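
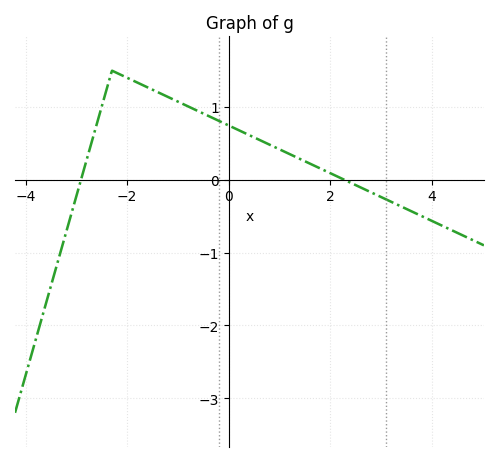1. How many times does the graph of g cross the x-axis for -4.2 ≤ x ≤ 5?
2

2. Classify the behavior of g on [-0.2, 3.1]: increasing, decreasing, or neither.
decreasing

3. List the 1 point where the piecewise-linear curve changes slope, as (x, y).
(-2.3, 1.5)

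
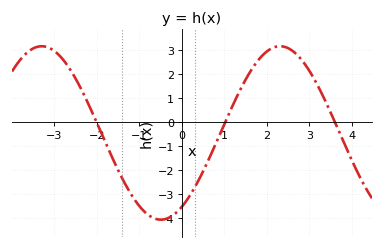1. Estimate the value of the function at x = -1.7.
-1.2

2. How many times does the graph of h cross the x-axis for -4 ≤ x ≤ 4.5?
3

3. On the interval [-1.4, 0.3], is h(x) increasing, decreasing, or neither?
neither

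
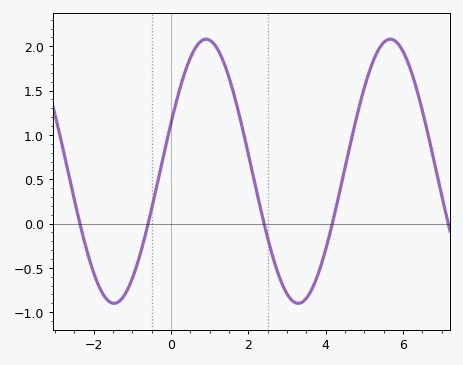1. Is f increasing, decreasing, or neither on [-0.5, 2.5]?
neither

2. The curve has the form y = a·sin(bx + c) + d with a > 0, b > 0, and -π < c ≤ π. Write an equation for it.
y = 1.49sin(1.3x + 0.37) + 0.59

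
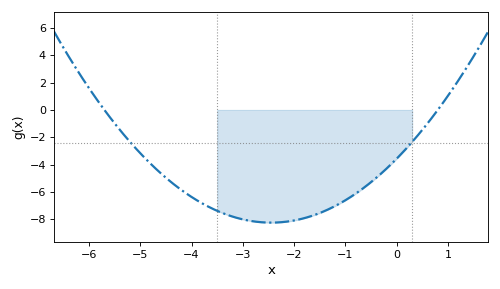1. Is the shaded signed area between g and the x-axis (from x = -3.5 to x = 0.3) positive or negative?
negative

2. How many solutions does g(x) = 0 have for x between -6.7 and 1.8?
2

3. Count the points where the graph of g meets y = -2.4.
2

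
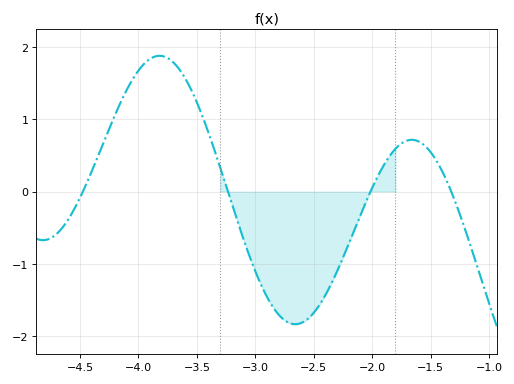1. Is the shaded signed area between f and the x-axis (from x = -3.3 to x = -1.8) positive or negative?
negative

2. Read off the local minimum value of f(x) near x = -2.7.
-1.84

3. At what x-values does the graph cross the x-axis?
-4.48, -3.23, -2.01, -1.32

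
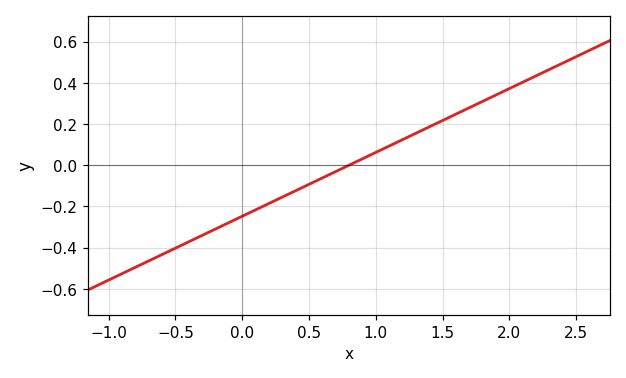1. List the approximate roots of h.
0.8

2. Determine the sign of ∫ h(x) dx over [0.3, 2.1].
positive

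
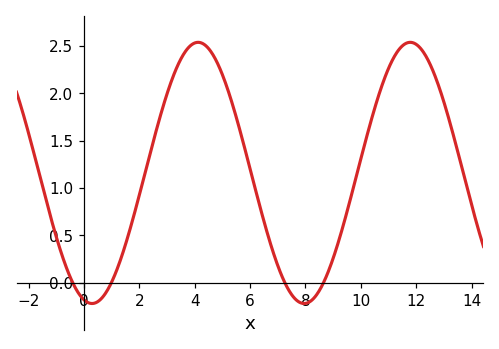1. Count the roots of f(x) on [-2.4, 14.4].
4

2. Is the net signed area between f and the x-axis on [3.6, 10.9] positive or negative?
positive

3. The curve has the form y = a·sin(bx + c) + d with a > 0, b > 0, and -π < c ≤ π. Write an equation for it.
y = 1.38sin(0.82x - 1.81) + 1.16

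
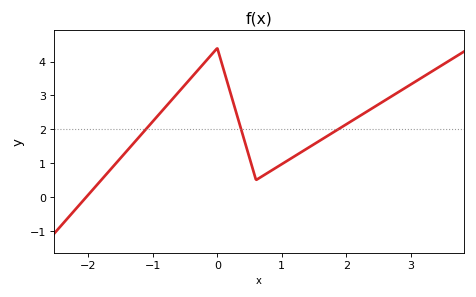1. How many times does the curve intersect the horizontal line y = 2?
3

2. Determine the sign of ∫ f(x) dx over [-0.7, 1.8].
positive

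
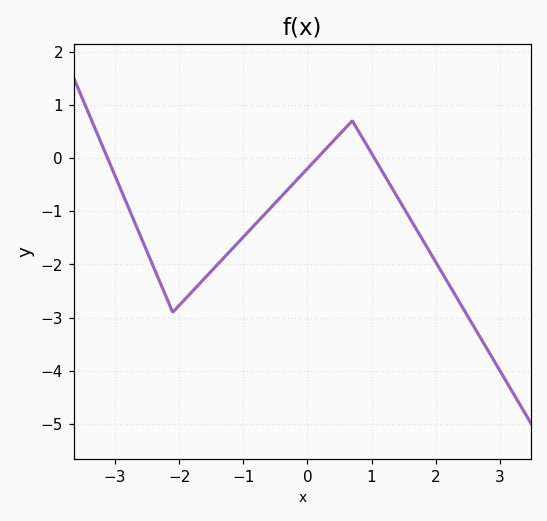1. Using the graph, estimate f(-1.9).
-2.6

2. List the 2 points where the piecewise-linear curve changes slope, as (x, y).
(-2.1, -2.9); (0.7, 0.7)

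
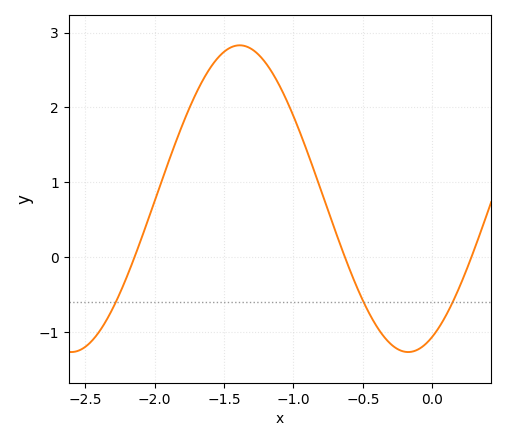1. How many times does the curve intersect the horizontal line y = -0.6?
3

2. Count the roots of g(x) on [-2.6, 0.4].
3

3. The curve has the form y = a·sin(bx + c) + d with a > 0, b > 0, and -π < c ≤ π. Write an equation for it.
y = 2.05sin(2.59x - 1.12) + 0.78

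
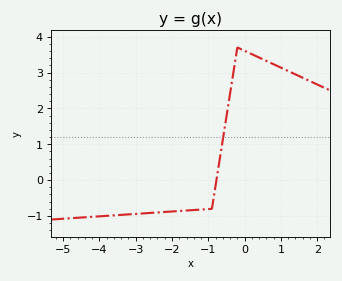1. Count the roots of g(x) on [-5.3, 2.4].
1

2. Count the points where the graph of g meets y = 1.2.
1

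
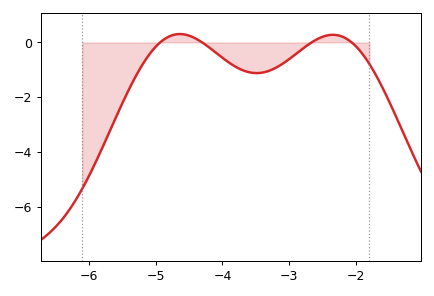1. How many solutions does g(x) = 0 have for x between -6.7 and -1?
4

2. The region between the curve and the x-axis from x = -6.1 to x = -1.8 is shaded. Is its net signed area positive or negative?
negative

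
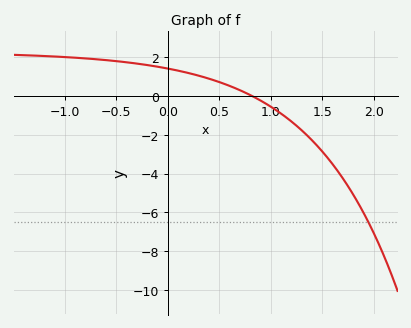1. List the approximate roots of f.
0.819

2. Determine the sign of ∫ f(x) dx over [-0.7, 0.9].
positive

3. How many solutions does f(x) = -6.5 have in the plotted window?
1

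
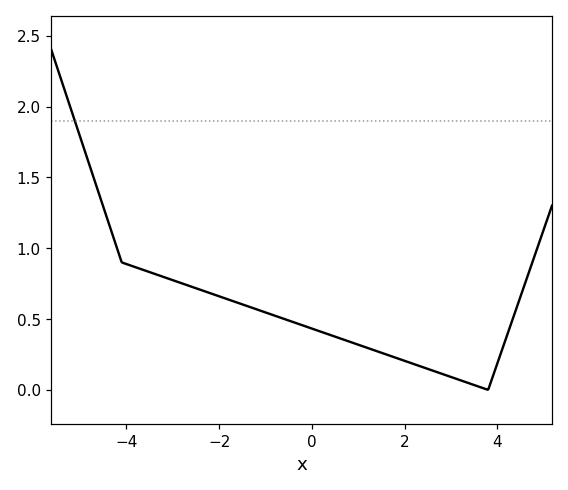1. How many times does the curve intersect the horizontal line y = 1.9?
1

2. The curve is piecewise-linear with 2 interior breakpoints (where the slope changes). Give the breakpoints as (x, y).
(-4.1, 0.9); (3.8, 0)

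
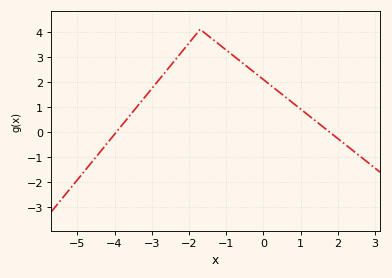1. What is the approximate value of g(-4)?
-0.1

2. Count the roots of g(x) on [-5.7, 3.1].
2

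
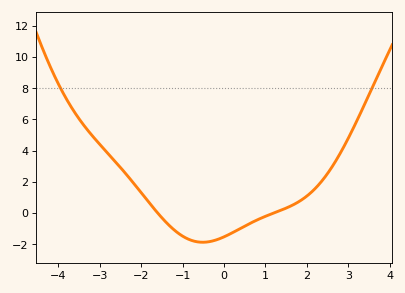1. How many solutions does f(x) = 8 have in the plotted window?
2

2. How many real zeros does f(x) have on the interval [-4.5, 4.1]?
2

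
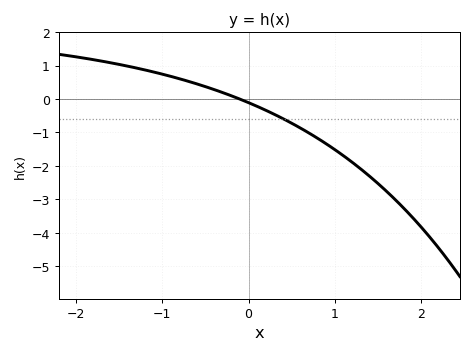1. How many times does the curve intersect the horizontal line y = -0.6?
1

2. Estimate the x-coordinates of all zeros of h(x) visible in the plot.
-0.1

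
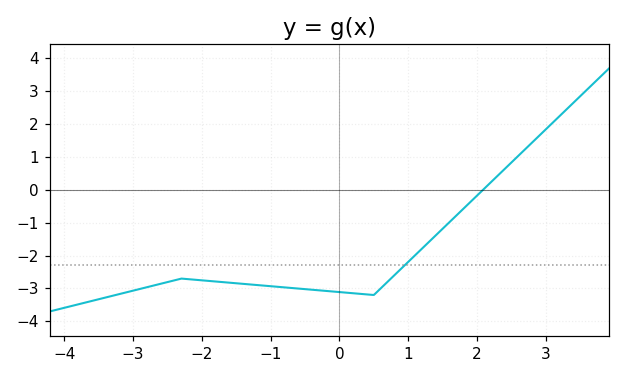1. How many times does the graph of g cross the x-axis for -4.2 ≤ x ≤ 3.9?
1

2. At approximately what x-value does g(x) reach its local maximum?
-2.3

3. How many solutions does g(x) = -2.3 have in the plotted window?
1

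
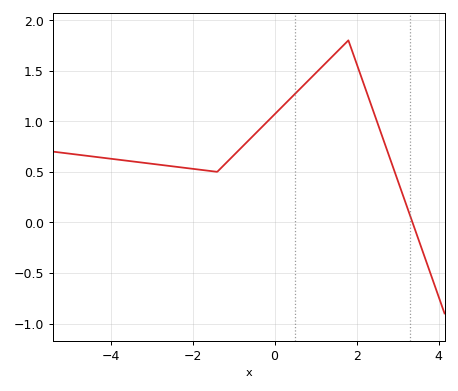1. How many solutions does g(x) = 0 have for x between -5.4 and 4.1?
1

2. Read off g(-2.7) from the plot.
0.55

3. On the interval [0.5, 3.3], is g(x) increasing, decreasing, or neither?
neither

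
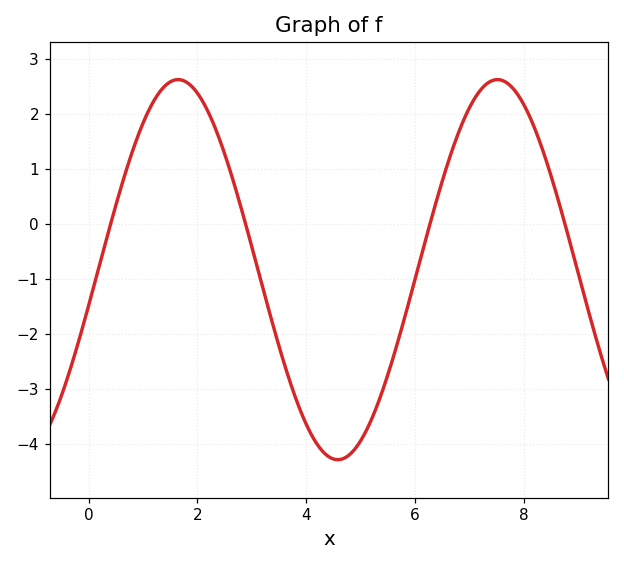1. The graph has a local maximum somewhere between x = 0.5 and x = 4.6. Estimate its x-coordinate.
1.65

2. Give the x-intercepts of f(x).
0.405, 2.89, 6.28, 8.76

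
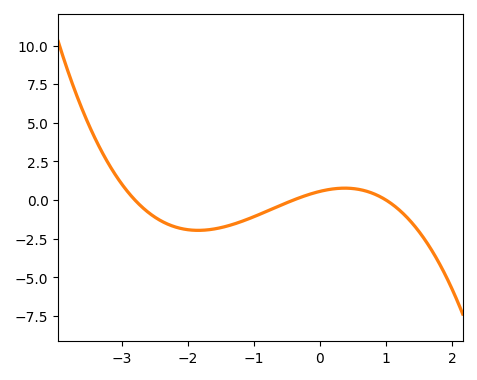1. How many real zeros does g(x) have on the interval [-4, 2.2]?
3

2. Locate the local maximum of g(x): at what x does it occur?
0.4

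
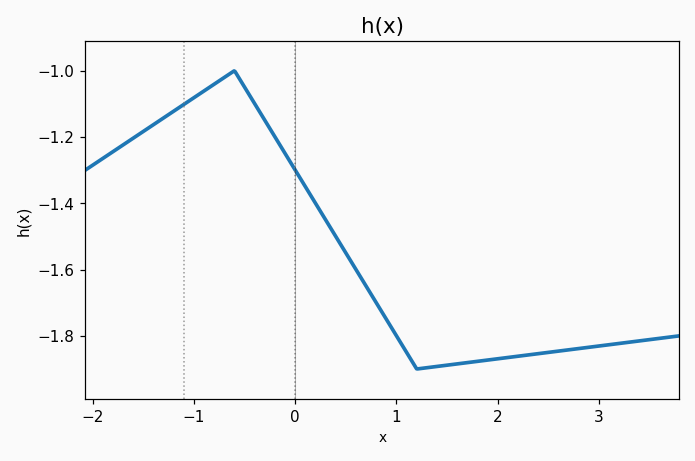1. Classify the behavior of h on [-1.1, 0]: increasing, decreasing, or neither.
neither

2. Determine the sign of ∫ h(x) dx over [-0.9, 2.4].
negative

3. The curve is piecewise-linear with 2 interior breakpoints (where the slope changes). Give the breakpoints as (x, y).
(-0.6, -1); (1.2, -1.9)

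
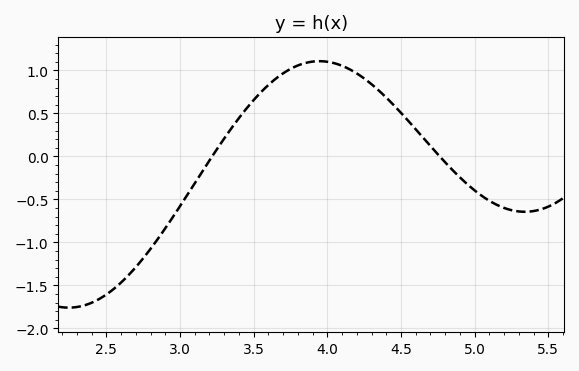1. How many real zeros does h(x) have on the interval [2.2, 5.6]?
2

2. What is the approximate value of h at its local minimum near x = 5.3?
-0.644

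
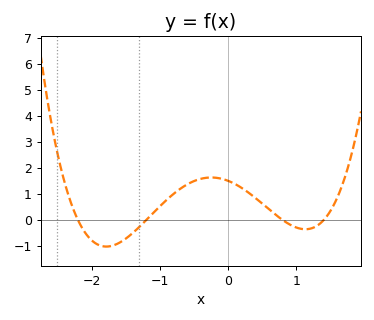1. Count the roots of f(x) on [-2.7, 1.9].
4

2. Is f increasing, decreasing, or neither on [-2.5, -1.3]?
neither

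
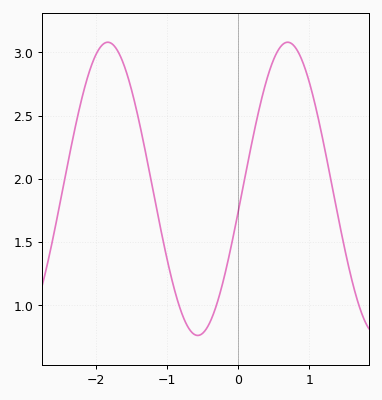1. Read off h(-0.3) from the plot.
1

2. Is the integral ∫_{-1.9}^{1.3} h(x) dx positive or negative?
positive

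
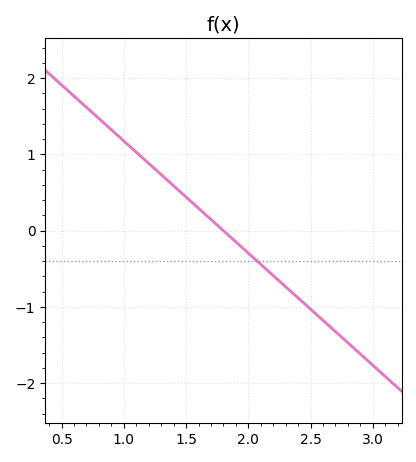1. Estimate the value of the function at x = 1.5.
0.4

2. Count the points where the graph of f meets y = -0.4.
1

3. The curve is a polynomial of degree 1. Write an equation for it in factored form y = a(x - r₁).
y = -1.47(x - 1.8)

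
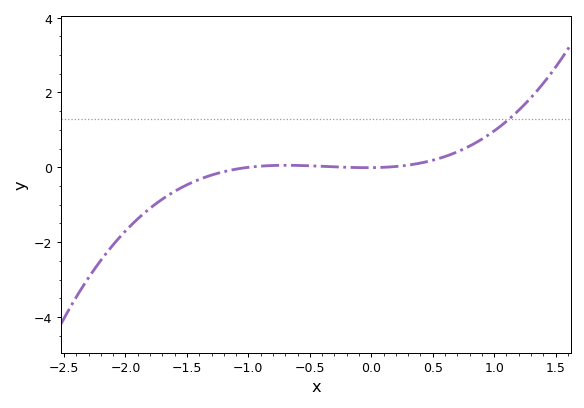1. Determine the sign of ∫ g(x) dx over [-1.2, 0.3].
positive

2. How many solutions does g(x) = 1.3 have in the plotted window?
1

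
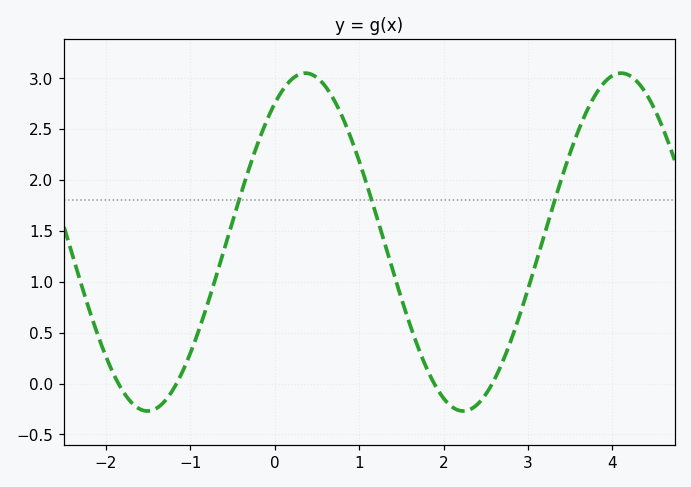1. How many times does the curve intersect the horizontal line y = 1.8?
3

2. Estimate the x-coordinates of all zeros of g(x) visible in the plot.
-1.85, -1.16, 1.89, 2.58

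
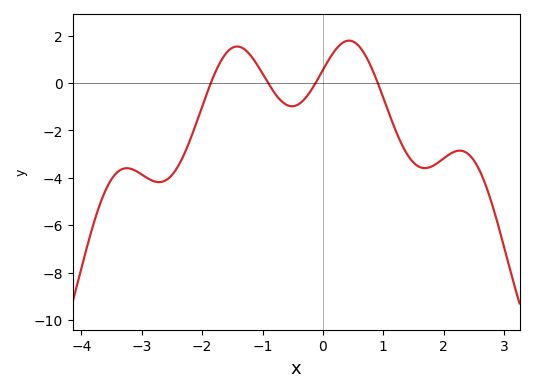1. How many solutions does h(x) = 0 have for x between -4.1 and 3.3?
4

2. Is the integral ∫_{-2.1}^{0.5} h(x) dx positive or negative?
positive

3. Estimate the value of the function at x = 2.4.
-3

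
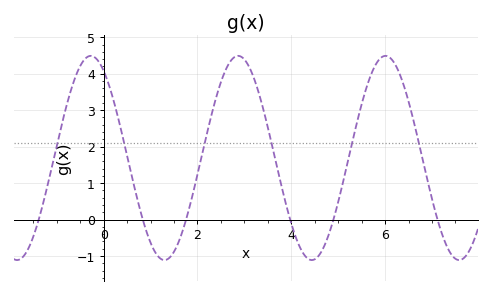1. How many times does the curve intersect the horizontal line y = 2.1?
6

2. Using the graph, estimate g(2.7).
4.34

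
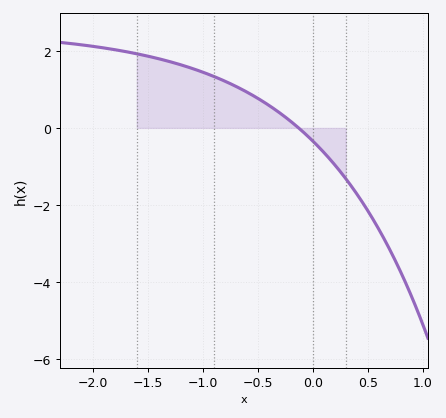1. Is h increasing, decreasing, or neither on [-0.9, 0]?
decreasing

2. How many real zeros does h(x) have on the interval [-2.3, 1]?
1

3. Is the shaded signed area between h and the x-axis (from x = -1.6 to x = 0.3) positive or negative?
positive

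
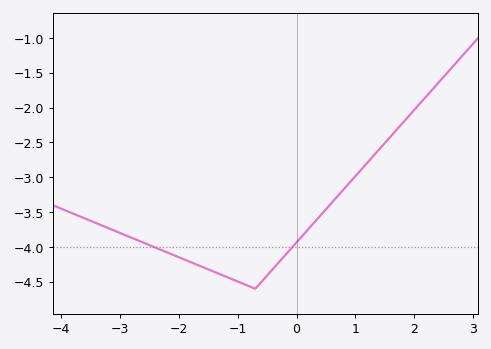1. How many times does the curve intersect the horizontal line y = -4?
2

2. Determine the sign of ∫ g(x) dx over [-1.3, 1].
negative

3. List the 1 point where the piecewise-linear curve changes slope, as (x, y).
(-0.7, -4.6)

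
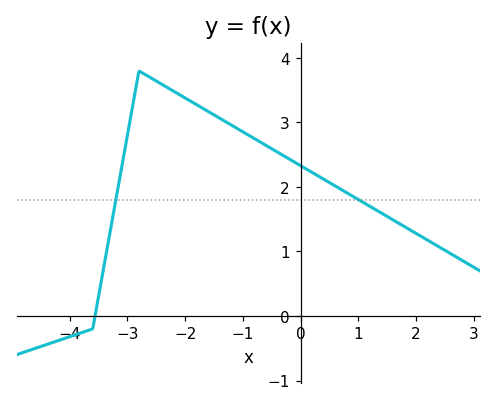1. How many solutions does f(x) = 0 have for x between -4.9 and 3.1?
1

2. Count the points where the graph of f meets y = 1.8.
2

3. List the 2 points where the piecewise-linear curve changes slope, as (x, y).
(-3.6, -0.2); (-2.8, 3.8)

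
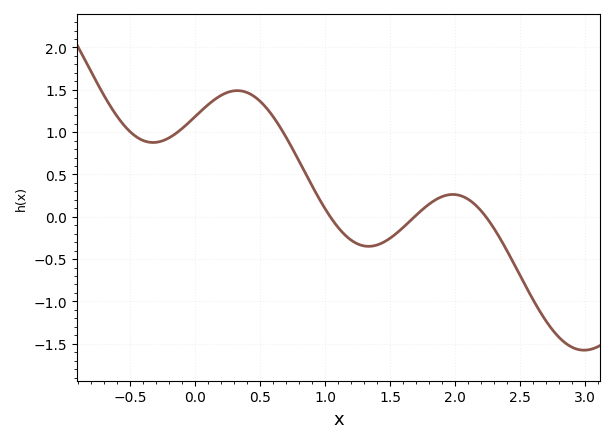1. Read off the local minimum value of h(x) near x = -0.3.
0.9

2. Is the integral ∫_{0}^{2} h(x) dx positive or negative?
positive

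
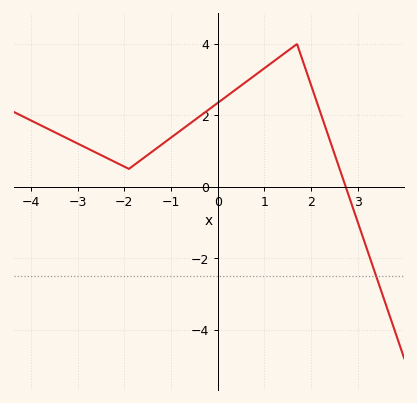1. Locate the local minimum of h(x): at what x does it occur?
-1.9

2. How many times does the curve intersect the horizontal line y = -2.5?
1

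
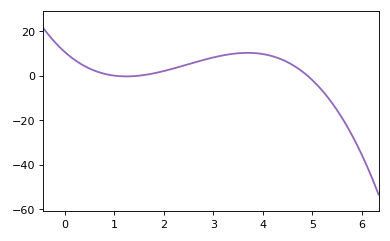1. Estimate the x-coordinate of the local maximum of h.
3.69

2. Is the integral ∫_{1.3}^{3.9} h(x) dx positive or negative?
positive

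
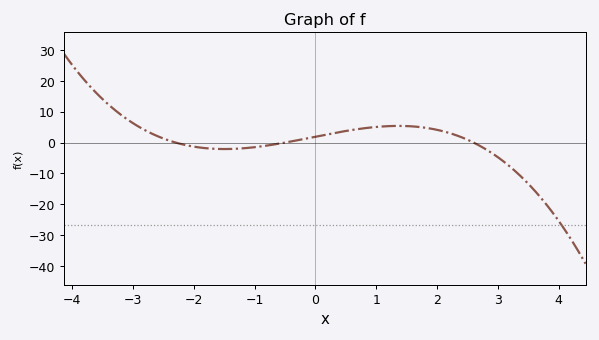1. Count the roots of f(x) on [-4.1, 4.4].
3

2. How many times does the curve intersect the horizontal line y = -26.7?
1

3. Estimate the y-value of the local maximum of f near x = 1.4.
5.4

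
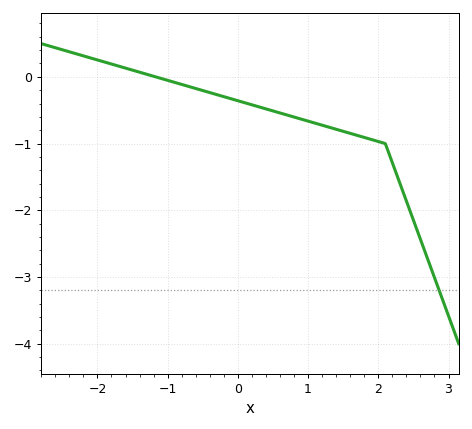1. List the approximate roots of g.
-1.17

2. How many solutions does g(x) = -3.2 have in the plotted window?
1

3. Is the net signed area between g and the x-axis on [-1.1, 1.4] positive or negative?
negative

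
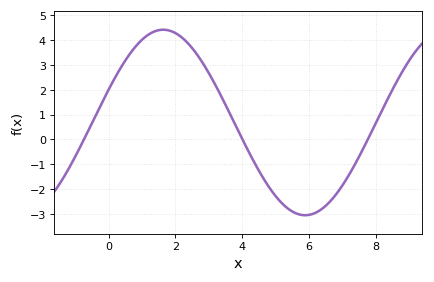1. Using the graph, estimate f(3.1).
2.4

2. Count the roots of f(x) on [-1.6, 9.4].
3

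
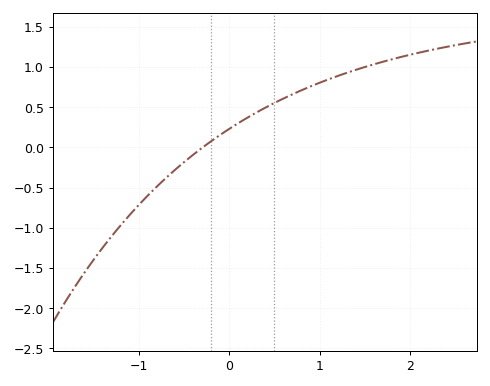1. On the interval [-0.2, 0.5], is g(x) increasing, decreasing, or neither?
increasing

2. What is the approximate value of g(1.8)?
1.1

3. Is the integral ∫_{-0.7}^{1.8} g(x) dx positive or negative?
positive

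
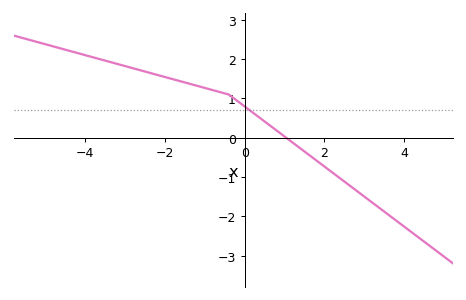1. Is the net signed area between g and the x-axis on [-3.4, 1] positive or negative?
positive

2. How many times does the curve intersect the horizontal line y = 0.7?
1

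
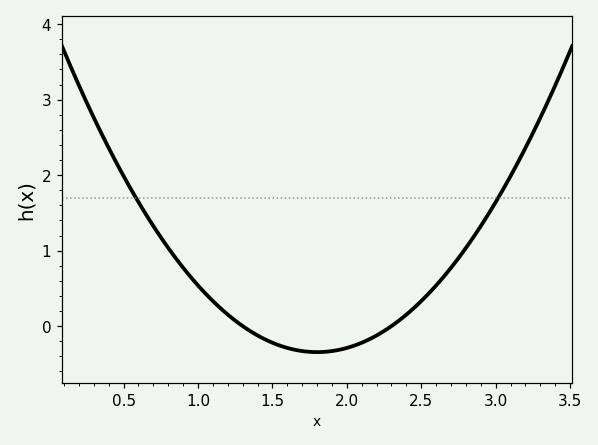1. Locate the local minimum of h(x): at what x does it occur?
1.8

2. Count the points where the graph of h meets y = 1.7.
2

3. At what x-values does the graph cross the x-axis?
1.3, 2.3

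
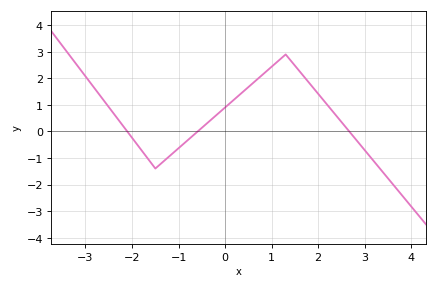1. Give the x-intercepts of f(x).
-2.2, -0.6, 2.6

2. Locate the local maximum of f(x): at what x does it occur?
1.4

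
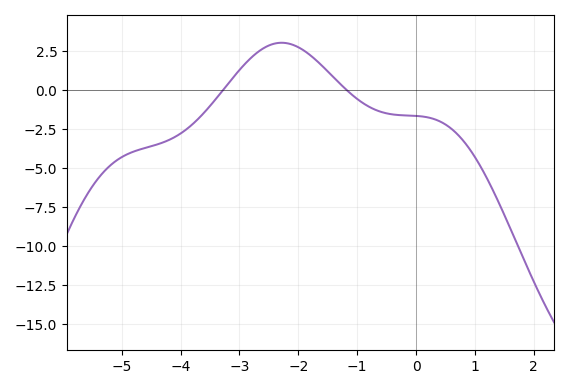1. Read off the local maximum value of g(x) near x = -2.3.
3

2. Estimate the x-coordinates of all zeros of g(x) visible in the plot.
-3.2, -1.2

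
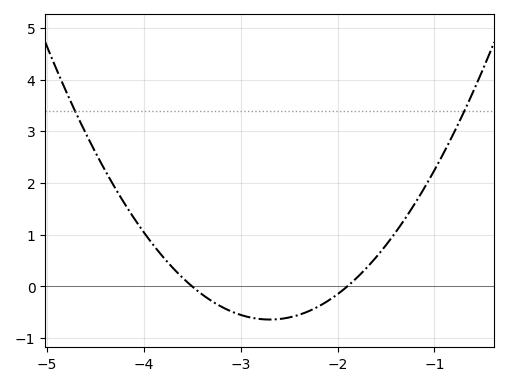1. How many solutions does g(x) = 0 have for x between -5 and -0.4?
2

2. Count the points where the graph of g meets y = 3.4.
2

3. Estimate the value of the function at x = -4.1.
1.3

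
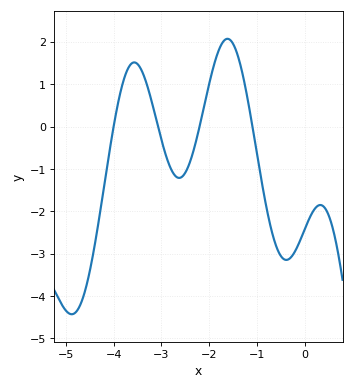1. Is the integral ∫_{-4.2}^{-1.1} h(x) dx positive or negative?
positive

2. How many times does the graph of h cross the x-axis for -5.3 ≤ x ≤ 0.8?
4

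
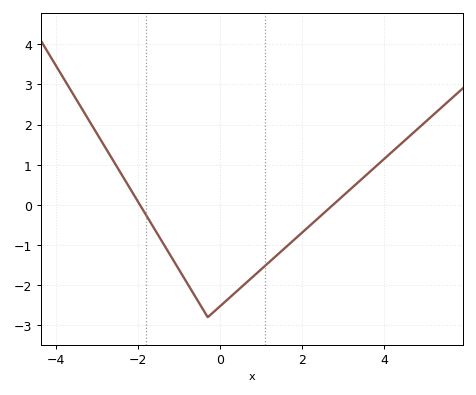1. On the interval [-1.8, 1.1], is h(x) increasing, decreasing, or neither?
neither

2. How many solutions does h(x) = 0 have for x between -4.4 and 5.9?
2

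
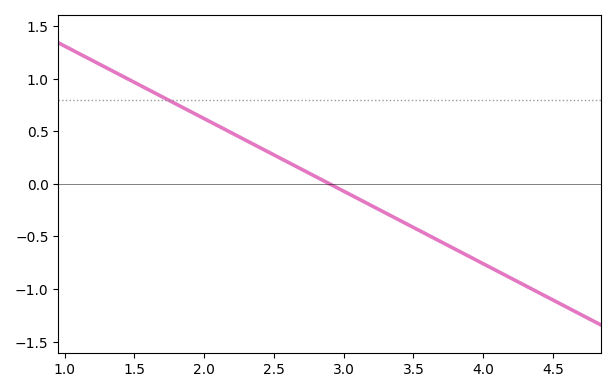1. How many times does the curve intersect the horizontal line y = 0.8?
1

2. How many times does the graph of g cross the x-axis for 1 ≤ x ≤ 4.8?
1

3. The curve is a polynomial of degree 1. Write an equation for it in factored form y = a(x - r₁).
y = -0.69(x - 2.9)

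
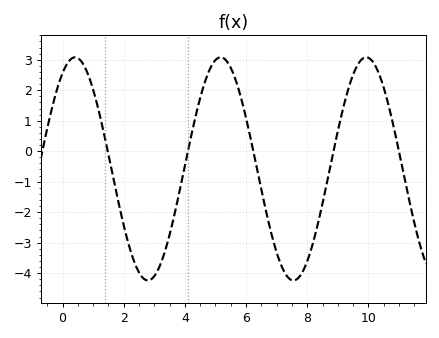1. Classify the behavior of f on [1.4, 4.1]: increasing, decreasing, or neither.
neither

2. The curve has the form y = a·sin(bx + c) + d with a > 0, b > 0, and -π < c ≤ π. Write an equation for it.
y = 3.66sin(1.32x + 1.03) - 0.58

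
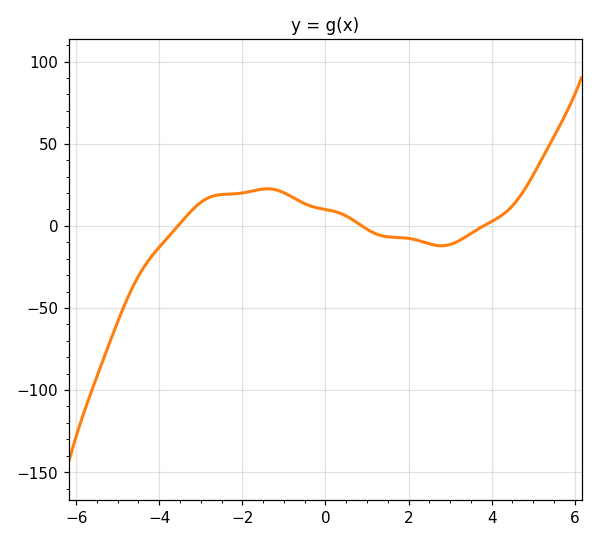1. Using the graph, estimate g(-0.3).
11.6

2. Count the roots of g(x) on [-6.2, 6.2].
3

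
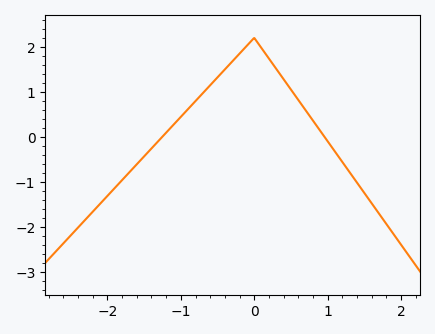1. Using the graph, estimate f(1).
-0.1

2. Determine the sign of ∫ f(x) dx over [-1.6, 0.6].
positive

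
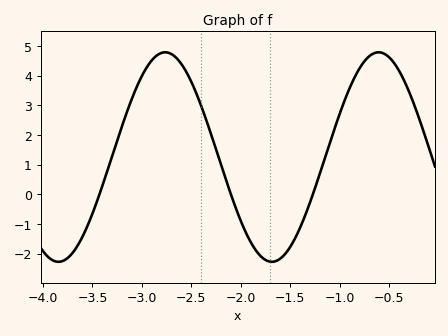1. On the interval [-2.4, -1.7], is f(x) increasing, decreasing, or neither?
decreasing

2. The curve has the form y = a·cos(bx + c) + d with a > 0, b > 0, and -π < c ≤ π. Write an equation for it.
y = 3.53cos(2.9x + 1.8) + 1.26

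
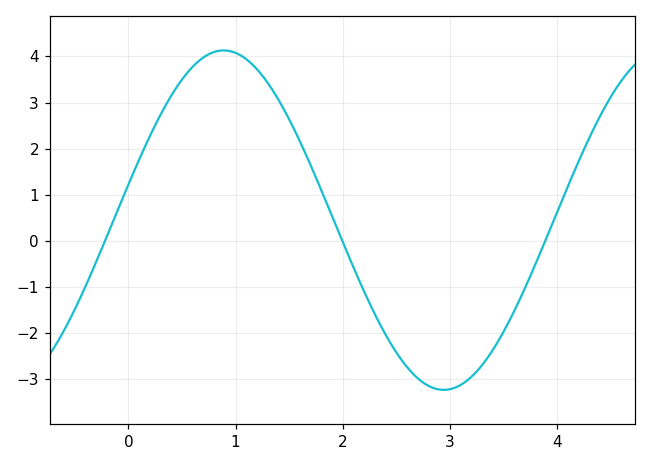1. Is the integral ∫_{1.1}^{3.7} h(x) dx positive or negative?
negative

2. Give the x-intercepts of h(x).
-0.2, 2, 3.9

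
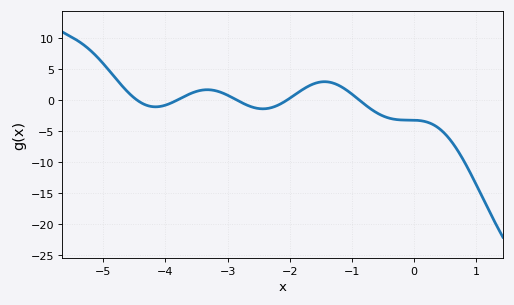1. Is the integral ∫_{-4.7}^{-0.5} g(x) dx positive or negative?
positive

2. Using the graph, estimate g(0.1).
-3.5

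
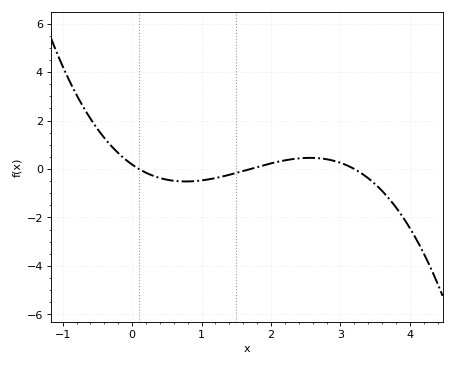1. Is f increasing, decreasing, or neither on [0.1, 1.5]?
neither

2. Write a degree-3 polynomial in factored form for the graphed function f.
y = -0.34(x - 0.1)(x - 1.7)(x - 3.2)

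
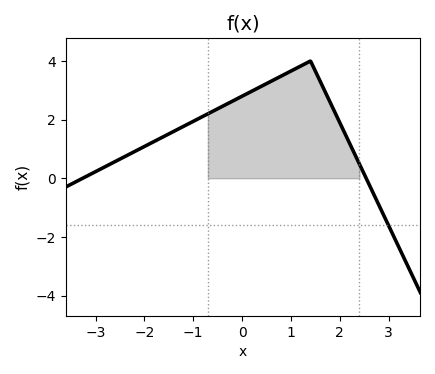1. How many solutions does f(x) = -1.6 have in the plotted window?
1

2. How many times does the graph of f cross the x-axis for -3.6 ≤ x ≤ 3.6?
2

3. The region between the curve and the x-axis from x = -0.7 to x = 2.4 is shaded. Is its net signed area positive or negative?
positive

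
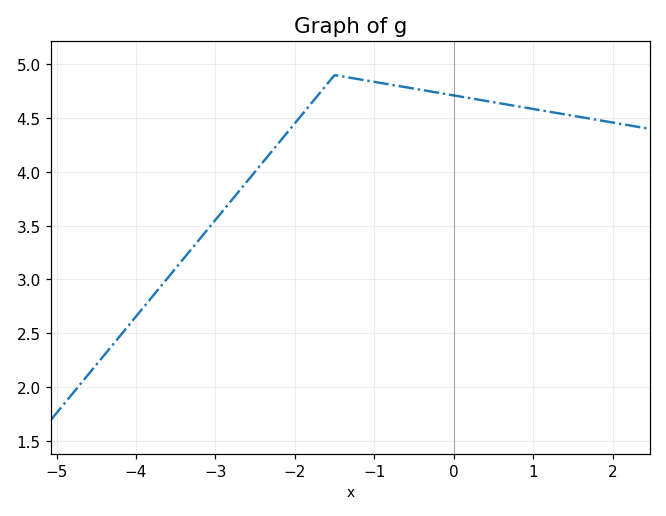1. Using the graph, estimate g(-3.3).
3.3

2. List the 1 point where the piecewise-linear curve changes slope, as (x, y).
(-1.5, 4.9)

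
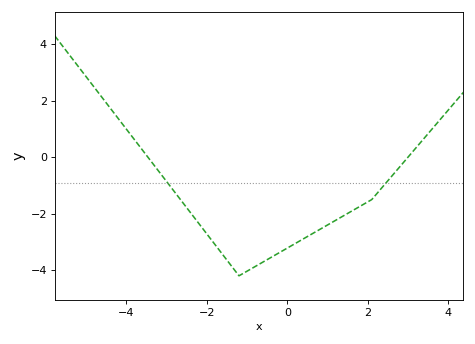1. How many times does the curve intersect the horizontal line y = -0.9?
2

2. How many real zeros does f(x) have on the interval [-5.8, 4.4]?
2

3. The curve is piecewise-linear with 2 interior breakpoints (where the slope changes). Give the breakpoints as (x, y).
(-1.2, -4.2); (2.1, -1.5)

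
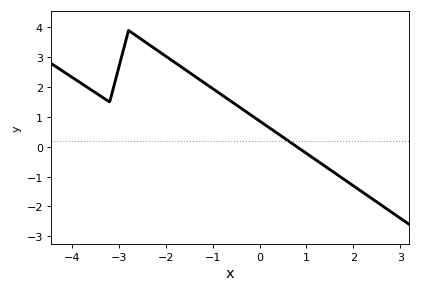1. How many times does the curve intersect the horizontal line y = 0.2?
1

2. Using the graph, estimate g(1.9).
-1.2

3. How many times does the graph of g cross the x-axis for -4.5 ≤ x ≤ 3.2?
1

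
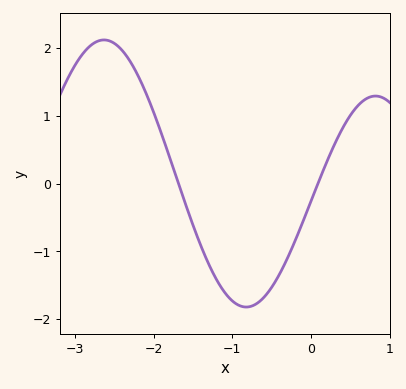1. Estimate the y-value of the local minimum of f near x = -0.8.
-1.82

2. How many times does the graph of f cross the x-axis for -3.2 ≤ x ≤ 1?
2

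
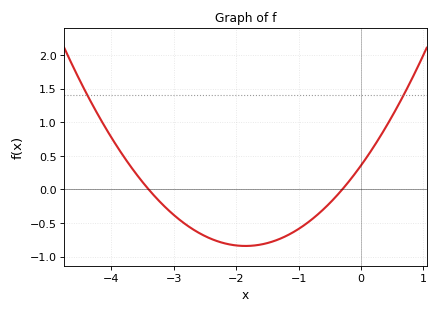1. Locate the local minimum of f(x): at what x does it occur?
-1.8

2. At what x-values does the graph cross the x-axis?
-3.4, -0.3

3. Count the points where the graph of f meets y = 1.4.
2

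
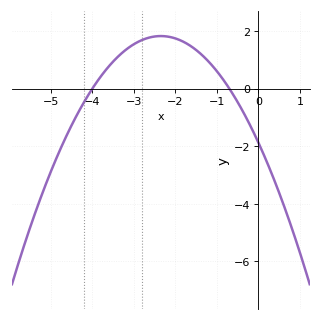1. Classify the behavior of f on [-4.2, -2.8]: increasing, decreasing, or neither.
increasing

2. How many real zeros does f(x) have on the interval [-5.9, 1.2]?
2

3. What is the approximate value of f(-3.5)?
1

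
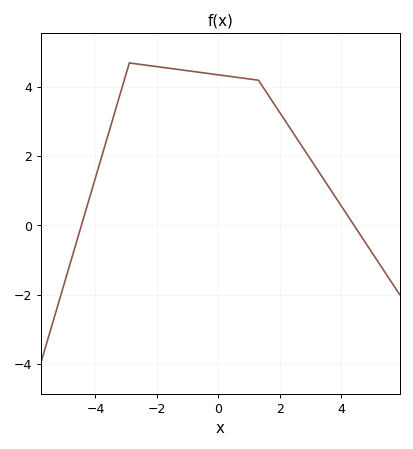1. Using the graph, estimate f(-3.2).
3.8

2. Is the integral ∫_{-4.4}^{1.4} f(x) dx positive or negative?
positive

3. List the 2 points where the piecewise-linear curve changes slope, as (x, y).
(-2.9, 4.7); (1.3, 4.2)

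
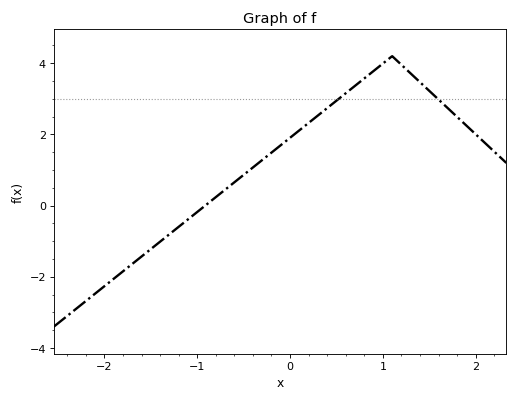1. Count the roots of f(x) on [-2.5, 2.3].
1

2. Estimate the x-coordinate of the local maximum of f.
1.1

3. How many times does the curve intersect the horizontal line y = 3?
2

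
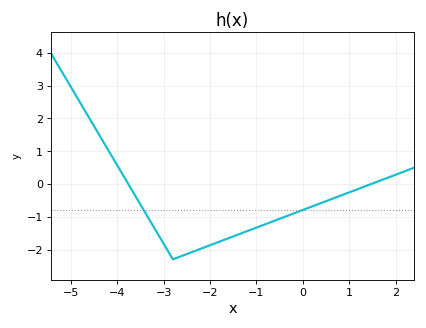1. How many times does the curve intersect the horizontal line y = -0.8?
2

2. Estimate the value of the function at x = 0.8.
-0.4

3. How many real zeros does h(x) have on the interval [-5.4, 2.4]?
2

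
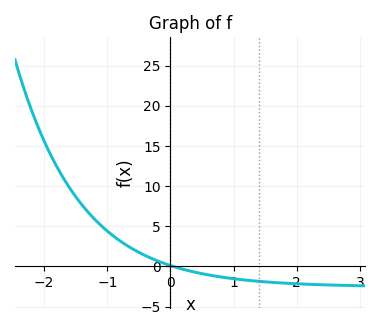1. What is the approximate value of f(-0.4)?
1.5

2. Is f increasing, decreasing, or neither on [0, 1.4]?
decreasing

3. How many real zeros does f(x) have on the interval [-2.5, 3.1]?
1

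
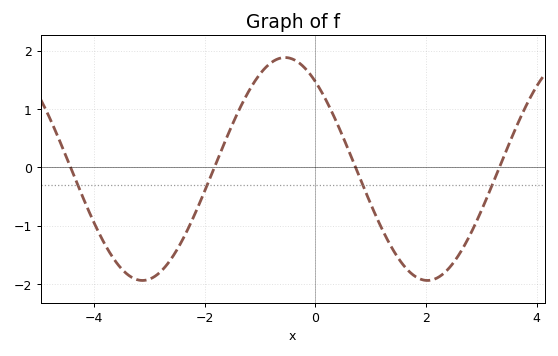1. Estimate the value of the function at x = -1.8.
0.057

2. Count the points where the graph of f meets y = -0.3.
4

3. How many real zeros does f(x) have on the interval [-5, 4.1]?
4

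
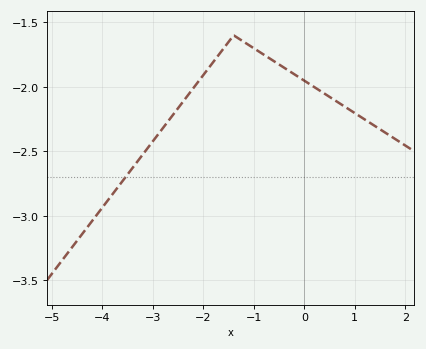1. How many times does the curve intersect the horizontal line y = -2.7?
1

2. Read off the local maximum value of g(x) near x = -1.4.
-1.6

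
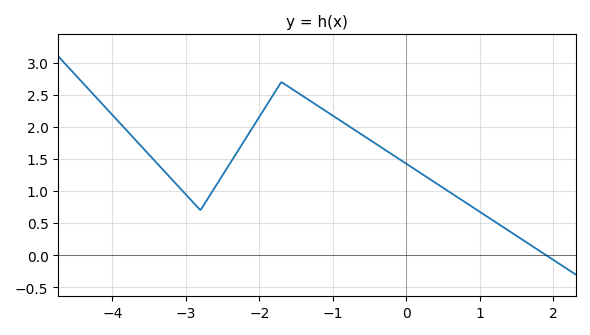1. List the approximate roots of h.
1.9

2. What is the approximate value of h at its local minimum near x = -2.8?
0.701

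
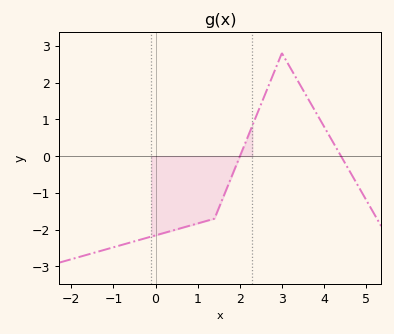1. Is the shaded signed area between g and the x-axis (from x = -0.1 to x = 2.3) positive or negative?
negative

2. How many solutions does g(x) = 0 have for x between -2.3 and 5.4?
2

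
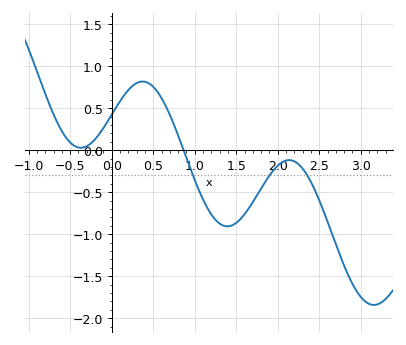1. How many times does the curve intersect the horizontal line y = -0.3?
3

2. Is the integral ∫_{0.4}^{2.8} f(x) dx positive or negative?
negative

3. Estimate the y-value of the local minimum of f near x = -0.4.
0.03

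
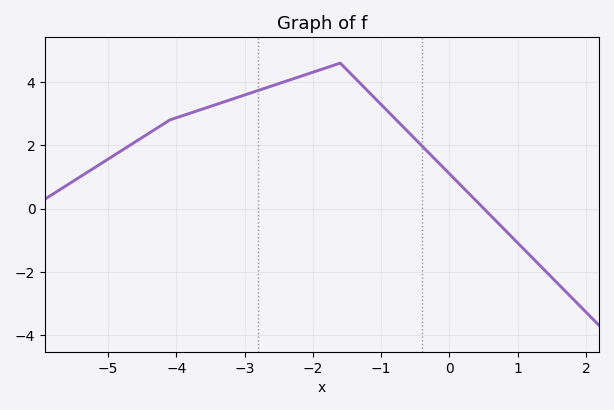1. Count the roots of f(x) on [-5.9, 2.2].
1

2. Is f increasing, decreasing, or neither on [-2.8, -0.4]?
neither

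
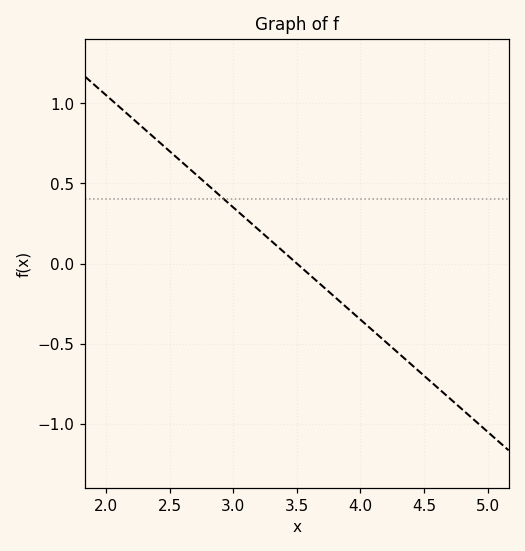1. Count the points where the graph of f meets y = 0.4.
1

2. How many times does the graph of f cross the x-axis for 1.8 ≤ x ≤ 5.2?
1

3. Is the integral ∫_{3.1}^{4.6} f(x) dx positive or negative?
negative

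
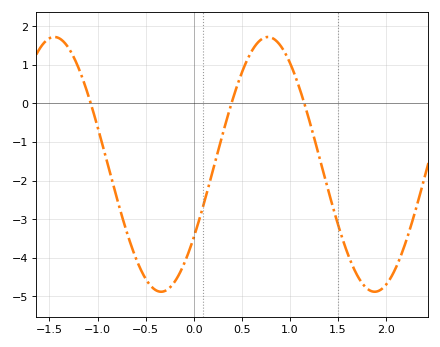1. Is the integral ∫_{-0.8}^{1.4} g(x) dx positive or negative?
negative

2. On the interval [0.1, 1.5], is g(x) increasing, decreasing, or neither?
neither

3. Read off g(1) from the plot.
1.1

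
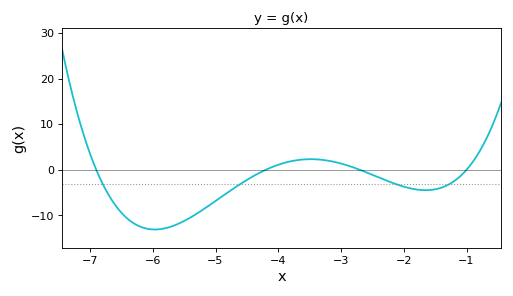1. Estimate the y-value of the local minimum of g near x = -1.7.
-4.48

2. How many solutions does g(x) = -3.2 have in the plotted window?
4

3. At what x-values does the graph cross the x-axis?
-6.9, -4.2, -2.7, -1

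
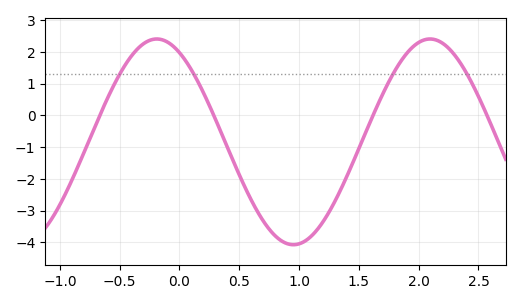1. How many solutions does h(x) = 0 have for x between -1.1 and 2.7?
4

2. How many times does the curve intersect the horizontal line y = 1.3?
4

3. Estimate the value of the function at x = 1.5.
-1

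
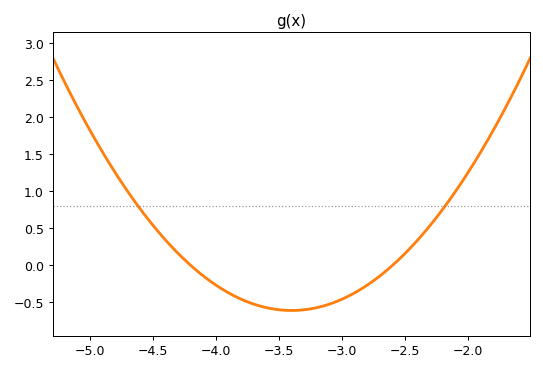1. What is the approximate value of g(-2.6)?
0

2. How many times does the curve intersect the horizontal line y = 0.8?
2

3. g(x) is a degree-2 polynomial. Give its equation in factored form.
y = 0.95(x + 4.2)(x + 2.6)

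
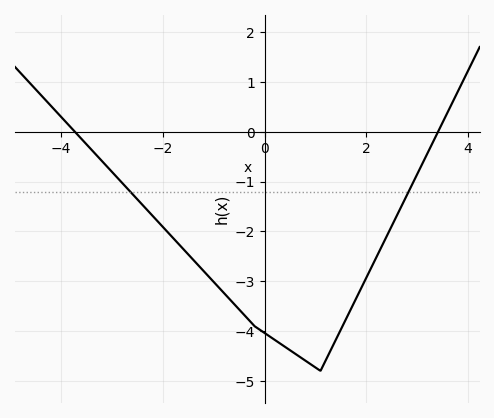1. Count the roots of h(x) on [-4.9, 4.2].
2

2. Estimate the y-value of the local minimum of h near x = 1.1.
-4.8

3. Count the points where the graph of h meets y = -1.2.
2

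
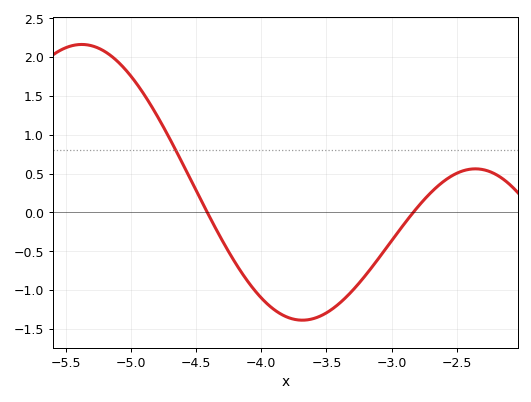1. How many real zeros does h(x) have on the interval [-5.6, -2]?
2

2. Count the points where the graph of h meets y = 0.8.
1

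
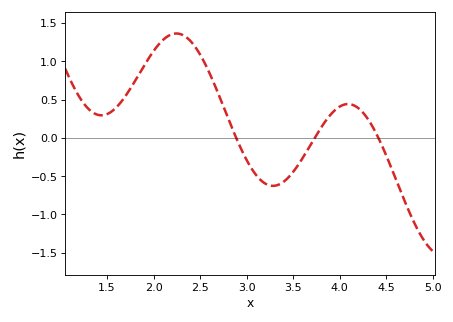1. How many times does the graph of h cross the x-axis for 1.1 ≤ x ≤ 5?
3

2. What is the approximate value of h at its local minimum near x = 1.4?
0.3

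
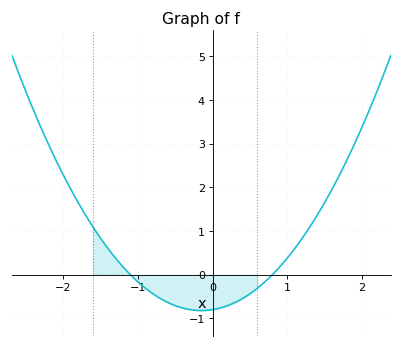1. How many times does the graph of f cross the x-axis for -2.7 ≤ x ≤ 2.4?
2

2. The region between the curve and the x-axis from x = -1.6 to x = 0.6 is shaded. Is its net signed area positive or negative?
negative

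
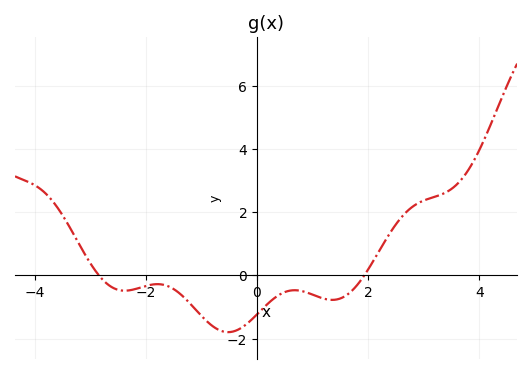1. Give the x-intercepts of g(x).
-2.84, 1.93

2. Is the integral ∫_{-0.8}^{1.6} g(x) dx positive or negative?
negative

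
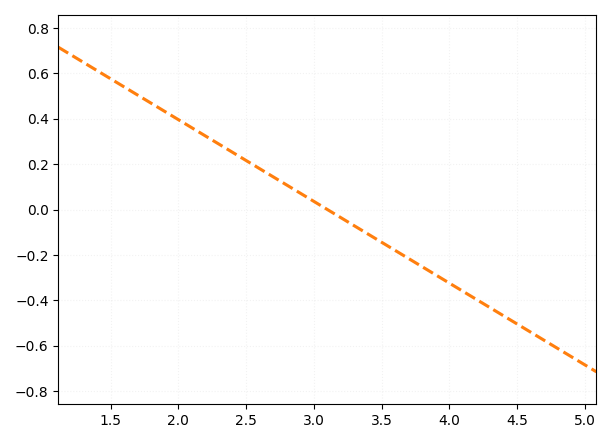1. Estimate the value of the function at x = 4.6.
-0.54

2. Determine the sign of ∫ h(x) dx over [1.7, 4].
positive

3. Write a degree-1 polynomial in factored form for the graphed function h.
y = -0.36(x - 3.1)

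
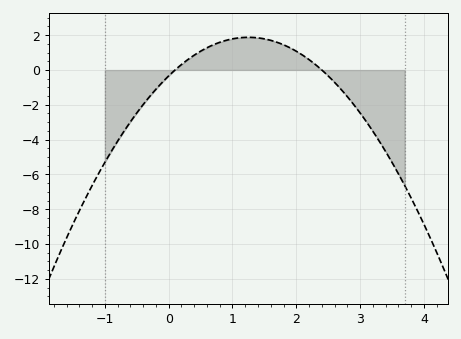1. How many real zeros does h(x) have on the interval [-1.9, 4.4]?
2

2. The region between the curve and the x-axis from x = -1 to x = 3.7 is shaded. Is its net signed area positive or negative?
negative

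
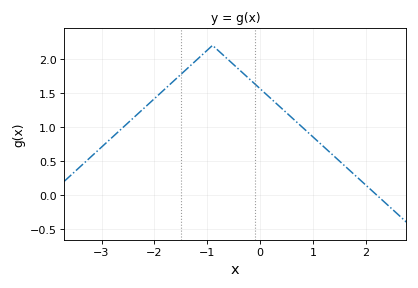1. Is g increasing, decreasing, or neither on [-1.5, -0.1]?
neither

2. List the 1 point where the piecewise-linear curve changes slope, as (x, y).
(-0.9, 2.2)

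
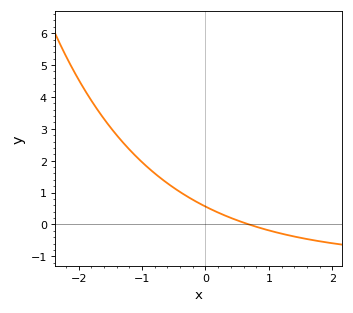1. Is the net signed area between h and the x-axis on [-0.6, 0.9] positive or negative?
positive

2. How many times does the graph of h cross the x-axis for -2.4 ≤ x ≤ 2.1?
1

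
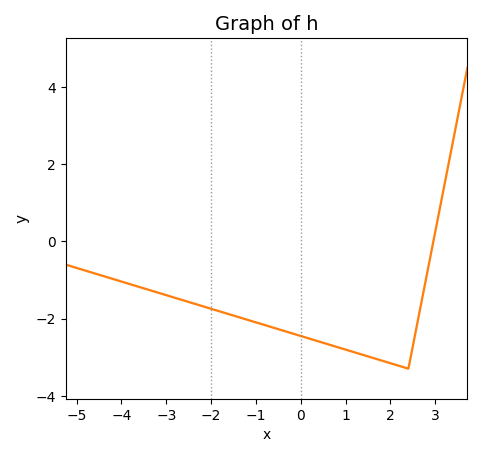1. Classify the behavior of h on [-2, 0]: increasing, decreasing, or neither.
decreasing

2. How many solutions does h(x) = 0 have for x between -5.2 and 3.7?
1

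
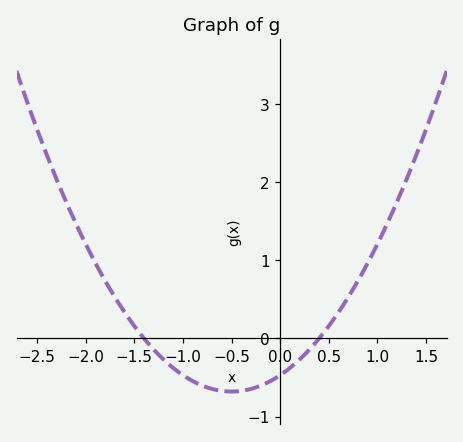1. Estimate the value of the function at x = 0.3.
-0.143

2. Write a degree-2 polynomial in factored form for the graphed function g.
y = 0.84(x + 1.4)(x - 0.4)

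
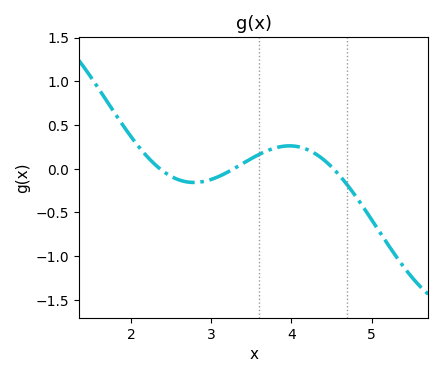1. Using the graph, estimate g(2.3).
0.044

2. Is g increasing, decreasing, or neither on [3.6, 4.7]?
neither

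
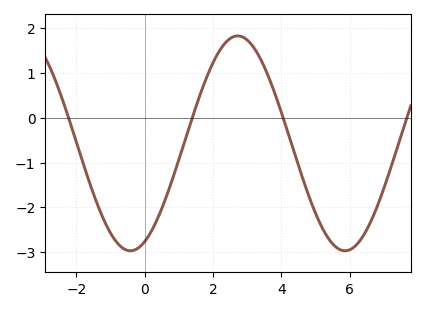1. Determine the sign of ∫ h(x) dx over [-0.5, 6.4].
negative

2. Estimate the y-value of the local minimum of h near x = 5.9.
-2.97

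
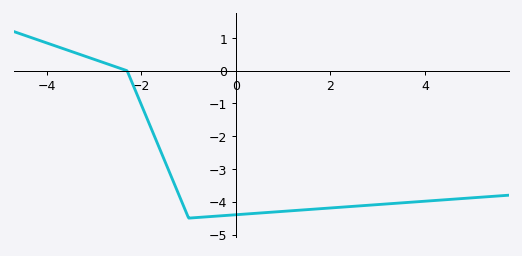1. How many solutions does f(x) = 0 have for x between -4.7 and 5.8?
1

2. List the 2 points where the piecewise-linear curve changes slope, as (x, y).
(-2.3, 0); (-1, -4.5)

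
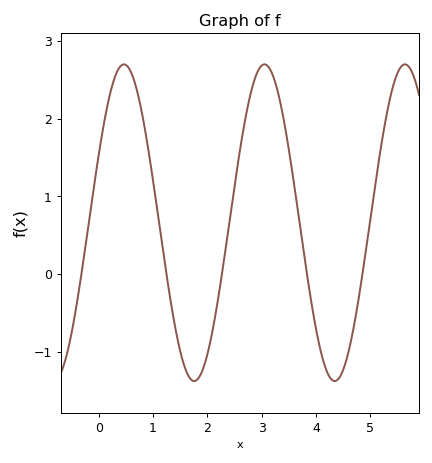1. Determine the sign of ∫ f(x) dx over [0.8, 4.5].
positive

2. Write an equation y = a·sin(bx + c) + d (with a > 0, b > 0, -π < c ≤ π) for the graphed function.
y = 2.04sin(2.43x + 0.442) + 0.66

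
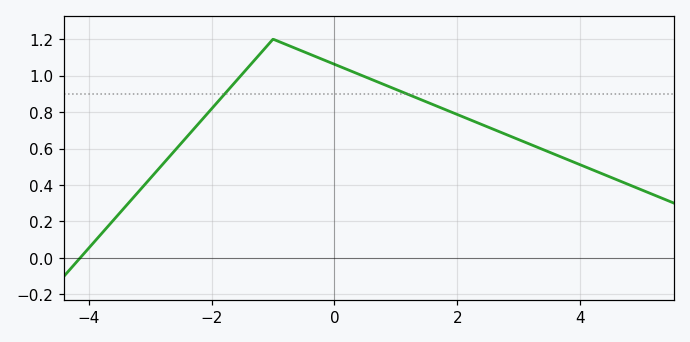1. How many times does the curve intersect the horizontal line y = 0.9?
2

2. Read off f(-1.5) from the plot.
1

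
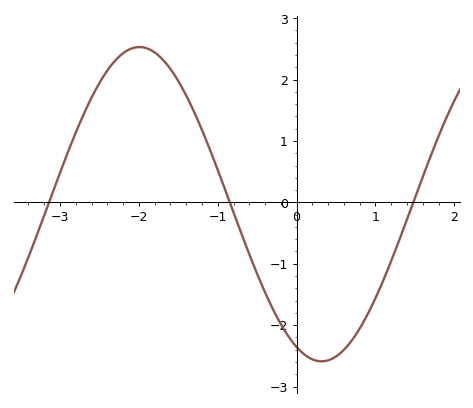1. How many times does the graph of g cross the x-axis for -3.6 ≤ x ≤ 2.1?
3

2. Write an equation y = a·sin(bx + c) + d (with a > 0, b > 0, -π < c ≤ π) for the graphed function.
y = 2.56sin(1.4x - 2) - 0.03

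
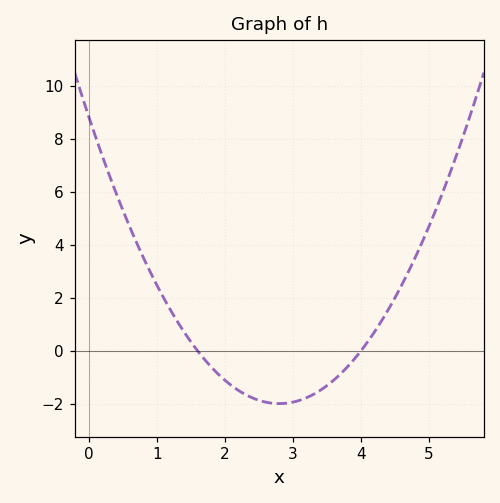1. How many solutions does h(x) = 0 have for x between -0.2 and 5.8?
2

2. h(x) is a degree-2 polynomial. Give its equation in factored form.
y = 1.38(x - 1.6)(x - 4)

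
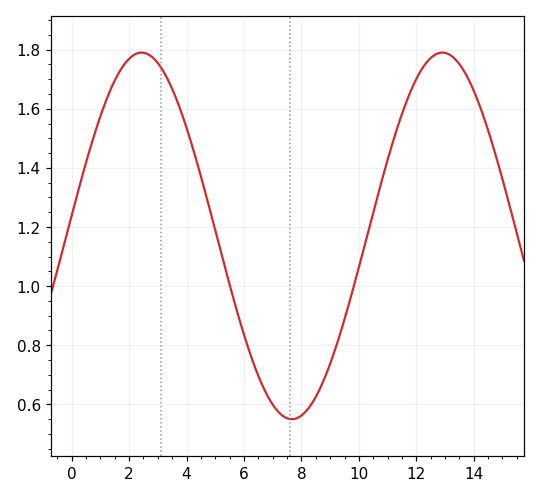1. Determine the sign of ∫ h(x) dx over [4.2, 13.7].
positive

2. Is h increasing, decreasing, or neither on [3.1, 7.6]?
decreasing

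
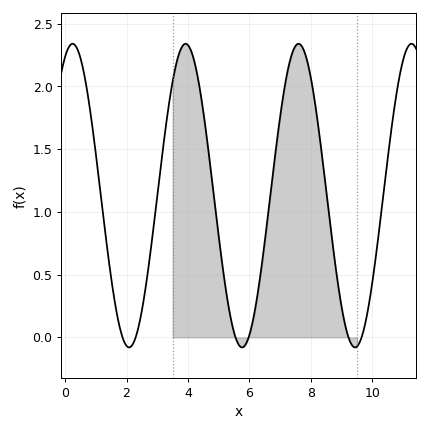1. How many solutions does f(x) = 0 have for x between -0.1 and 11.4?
6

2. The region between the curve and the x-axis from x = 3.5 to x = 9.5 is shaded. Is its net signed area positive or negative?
positive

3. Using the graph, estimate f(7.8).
2.27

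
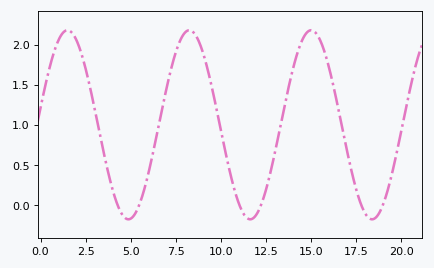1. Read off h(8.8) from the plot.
2.03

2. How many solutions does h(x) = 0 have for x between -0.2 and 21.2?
6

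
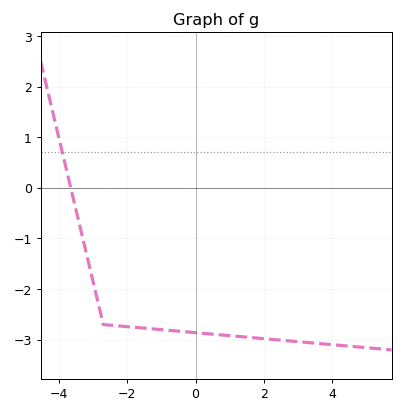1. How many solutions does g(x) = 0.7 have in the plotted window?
1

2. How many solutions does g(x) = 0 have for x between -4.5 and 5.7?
1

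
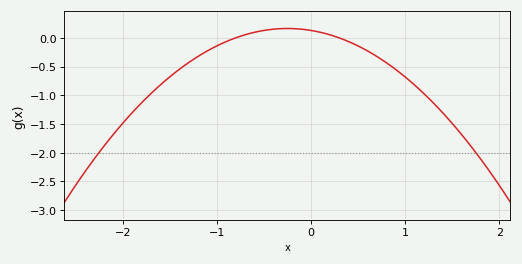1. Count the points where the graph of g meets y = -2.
2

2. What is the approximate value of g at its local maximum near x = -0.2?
0.15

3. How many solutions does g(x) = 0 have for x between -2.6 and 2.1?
2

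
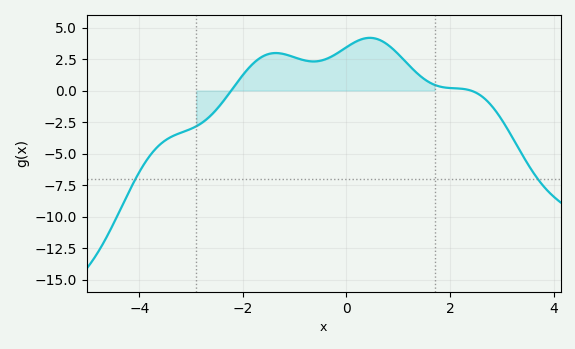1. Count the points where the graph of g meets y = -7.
2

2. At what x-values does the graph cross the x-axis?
-2.23, 2.4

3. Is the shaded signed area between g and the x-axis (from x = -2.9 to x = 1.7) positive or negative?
positive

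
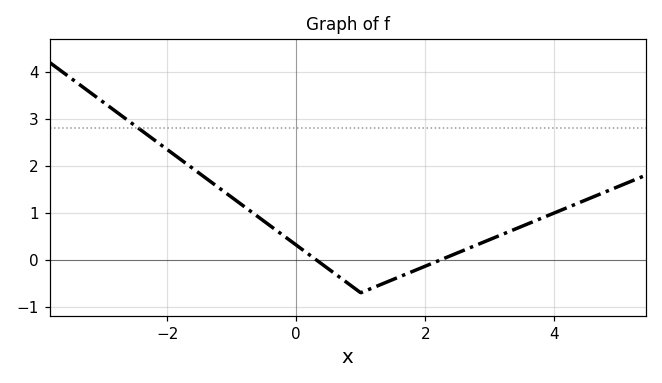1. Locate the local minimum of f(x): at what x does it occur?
1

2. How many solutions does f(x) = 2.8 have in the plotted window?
1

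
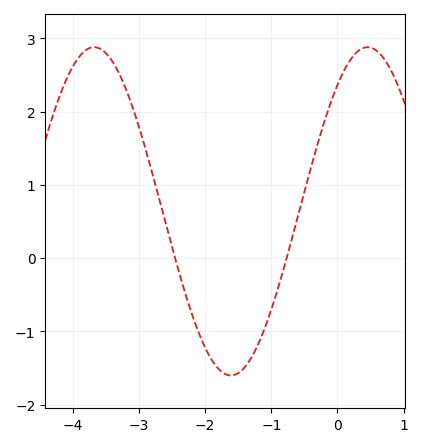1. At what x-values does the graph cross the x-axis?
-2.45, -0.769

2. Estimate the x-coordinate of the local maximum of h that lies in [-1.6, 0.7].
0.454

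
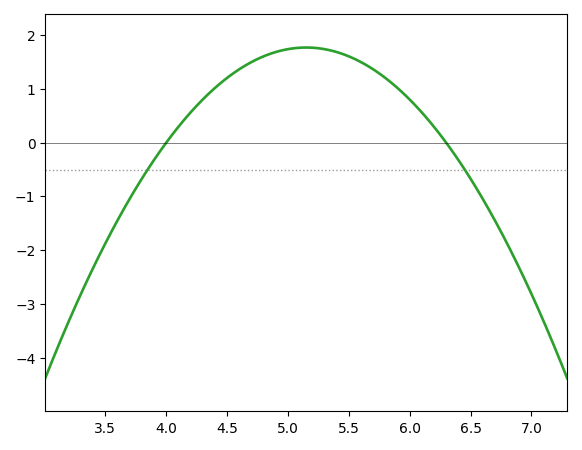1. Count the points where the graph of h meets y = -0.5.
2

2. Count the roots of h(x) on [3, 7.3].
2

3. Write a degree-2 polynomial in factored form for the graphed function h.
y = -1.34(x - 4)(x - 6.3)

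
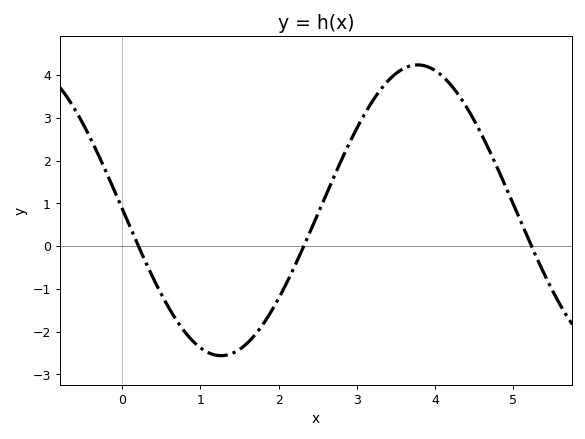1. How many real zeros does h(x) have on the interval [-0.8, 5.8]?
3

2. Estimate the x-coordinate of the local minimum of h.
1.27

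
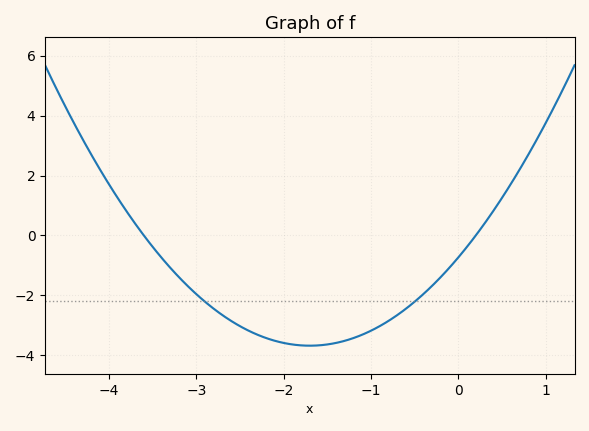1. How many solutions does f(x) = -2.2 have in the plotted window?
2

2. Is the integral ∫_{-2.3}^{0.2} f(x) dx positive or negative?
negative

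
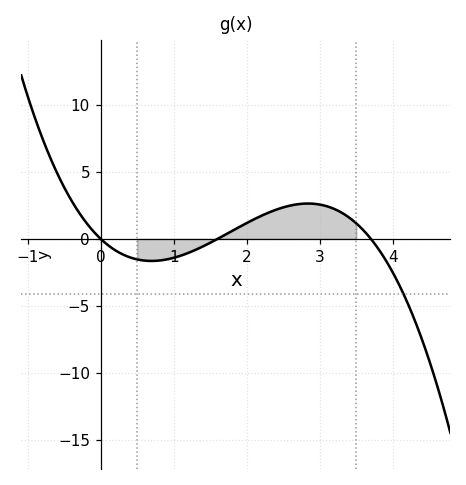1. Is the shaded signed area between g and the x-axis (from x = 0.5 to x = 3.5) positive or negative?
positive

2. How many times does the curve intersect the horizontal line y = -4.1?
1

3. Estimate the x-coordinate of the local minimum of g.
0.7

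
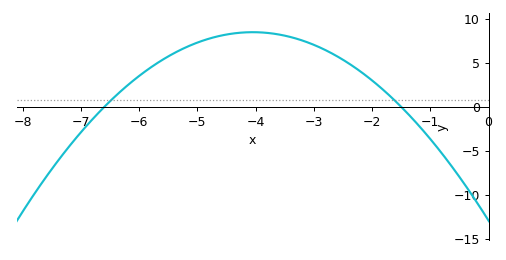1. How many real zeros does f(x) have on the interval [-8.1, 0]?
2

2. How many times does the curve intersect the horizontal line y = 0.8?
2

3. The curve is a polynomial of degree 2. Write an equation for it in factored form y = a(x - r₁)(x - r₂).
y = -1.31(x + 6.6)(x + 1.5)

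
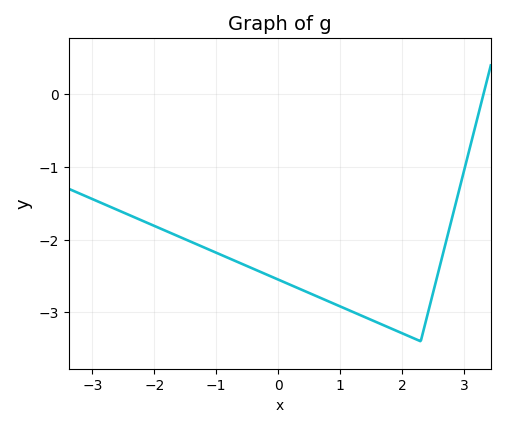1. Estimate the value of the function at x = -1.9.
-1.8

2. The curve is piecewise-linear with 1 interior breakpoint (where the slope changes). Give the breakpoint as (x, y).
(2.3, -3.4)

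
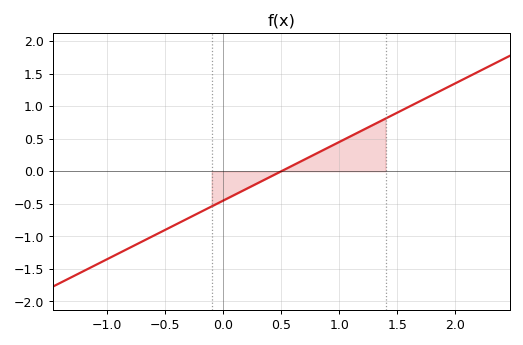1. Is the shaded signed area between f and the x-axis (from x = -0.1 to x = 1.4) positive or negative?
positive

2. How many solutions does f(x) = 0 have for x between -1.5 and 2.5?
1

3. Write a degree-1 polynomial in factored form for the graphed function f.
y = 0.9(x - 0.5)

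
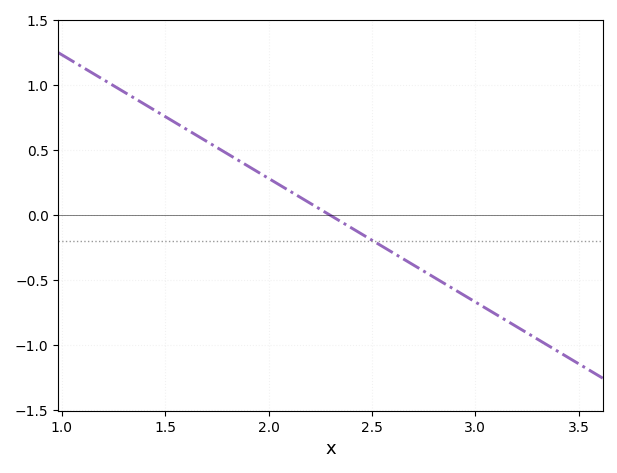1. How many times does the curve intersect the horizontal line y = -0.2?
1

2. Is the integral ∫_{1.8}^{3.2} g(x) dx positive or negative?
negative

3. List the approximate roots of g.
2.3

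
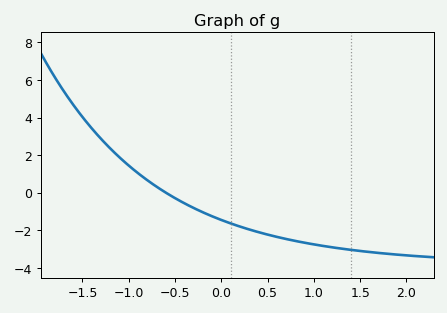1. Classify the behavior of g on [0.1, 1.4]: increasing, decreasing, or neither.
decreasing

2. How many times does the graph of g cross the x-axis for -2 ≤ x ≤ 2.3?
1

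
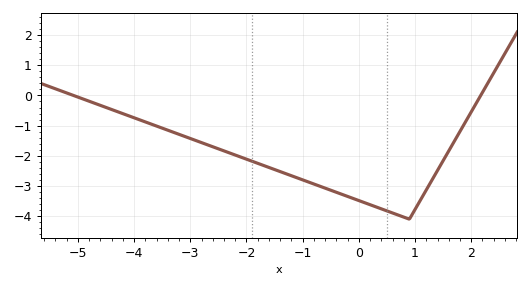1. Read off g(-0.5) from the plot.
-3.14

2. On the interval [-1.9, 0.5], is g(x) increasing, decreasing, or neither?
decreasing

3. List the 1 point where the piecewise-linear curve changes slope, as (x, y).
(0.9, -4.1)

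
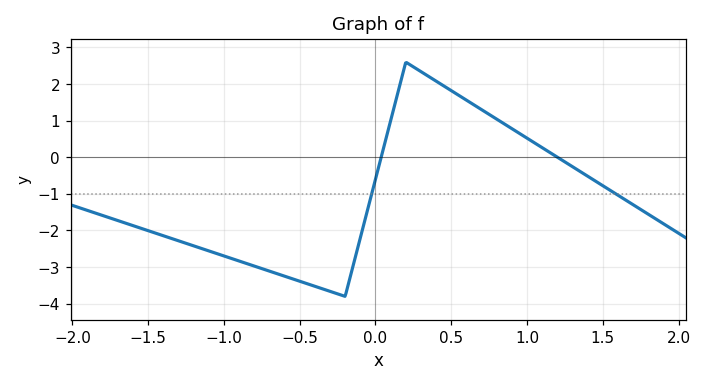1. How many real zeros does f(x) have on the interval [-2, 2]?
2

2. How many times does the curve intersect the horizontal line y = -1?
2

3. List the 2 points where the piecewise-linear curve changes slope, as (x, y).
(-0.2, -3.8); (0.2, 2.6)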